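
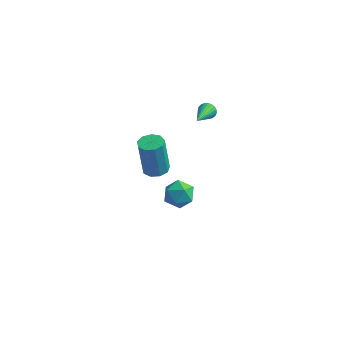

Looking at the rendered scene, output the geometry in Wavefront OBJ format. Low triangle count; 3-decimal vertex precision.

v 2.549 3.725 2.511
v 2.717 3.945 2.975
v 2.631 1.935 3.329
v 2.494 3.946 3.001
v 2.281 3.91 2.942
v 2.113 3.841 2.809
v 2.021 3.753 2.624
v 2.02 3.659 2.42
v 2.111 3.577 2.232
v 2.277 3.521 2.092
v 2.49 3.5 2.024
v 2.713 3.518 2.04
v 2.908 3.571 2.138
v 3.04 3.652 2.301
v 3.088 3.745 2.499
v 3.042 3.834 2.7
v 2.911 3.905 2.868
v 0.77 2.017 -3.704
v 1.495 2.664 -3.88
v 1.845 0.836 -3.62
v 2.57 1.483 -3.796
v 2.08 1.511 -2.939
v 1.416 2.241 -2.99
v 1.924 1.259 -4.51
v 1.26 1.989 -4.561
v 2.209 2.196 -4.378
v 2.305 2.352 -3.407
v 1.035 1.148 -4.093
v 1.131 1.304 -3.122
v 1.788 -1.811 2.307
v 2.509 -1.937 2.417
v 2.193 -1.855 4.583
v 1.472 -1.729 4.473
v 2.423 -1.439 2.386
v 2.107 -1.357 4.551
v 2.04 -1.115 2.318
v 1.724 -1.033 4.483
v 1.539 -1.117 2.245
v 1.223 -1.035 4.41
v 1.154 -1.443 2.201
v 0.839 -1.361 4.367
v 1.066 -1.942 2.207
v 0.751 -1.86 4.373
v 1.316 -2.379 2.26
v 1 -2.297 4.425
v 1.786 -2.55 2.335
v 1.471 -2.469 4.501
v 2.257 -2.376 2.397
v 1.942 -2.294 4.563
f 2 1 4
f 2 4 3
f 4 1 5
f 4 5 3
f 5 1 6
f 5 6 3
f 6 1 7
f 6 7 3
f 7 1 8
f 7 8 3
f 8 1 9
f 8 9 3
f 9 1 10
f 9 10 3
f 10 1 11
f 10 11 3
f 11 1 12
f 11 12 3
f 12 1 13
f 12 13 3
f 13 1 14
f 13 14 3
f 14 1 15
f 14 15 3
f 15 1 16
f 15 16 3
f 16 1 17
f 16 17 3
f 17 1 2
f 17 2 3
f 18 29 23
f 18 23 19
f 18 19 25
f 18 25 28
f 18 28 29
f 19 23 27
f 23 29 22
f 29 28 20
f 28 25 24
f 25 19 26
f 21 27 22
f 21 22 20
f 21 20 24
f 21 24 26
f 21 26 27
f 22 27 23
f 20 22 29
f 24 20 28
f 26 24 25
f 27 26 19
f 31 30 34
f 31 34 32
f 32 34 35
f 32 35 33
f 34 30 36
f 34 36 35
f 35 36 37
f 35 37 33
f 36 30 38
f 36 38 37
f 37 38 39
f 37 39 33
f 38 30 40
f 38 40 39
f 39 40 41
f 39 41 33
f 40 30 42
f 40 42 41
f 41 42 43
f 41 43 33
f 42 30 44
f 42 44 43
f 43 44 45
f 43 45 33
f 44 30 46
f 44 46 45
f 45 46 47
f 45 47 33
f 46 30 48
f 46 48 47
f 47 48 49
f 47 49 33
f 48 30 31
f 48 31 49
f 49 31 32
f 49 32 33



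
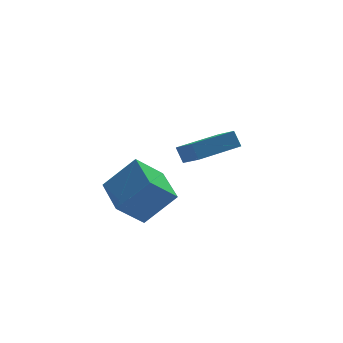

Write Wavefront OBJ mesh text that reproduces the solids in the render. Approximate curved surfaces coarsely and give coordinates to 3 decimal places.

v -0.353 1.365 0.553
v -0.528 1.748 1.257
v -0.623 2.496 -0.131
v -0.797 2.88 0.572
v 1.617 1.94 0.728
v 1.443 2.324 1.431
v 1.348 3.072 0.043
v 1.173 3.455 0.747
v -3.687 -2.24 -0.51
v -4.807 -2.413 0.517
v -3.672 -0.409 -0.186
v -4.792 -0.582 0.841
v -2.468 -2.478 0.779
v -3.588 -2.651 1.806
v -2.453 -0.647 1.103
v -3.573 -0.82 2.13
f 2 4 1
f 5 2 1
f 1 4 3
f 3 5 1
f 2 8 4
f 6 2 5
f 6 8 2
f 4 8 3
f 7 5 3
f 3 8 7
f 7 6 5
f 8 6 7
f 10 12 9
f 13 10 9
f 9 12 11
f 11 13 9
f 10 16 12
f 14 10 13
f 14 16 10
f 12 16 11
f 15 13 11
f 11 16 15
f 15 14 13
f 16 14 15



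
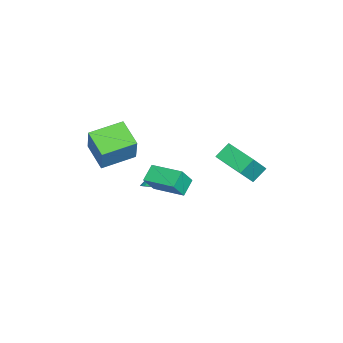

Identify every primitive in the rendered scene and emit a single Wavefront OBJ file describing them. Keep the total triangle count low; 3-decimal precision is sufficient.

v -2.311 1.949 -2.376
v -3.025 2.576 -1.643
v -1.072 3.617 -2.596
v -1.785 4.244 -1.862
v -1.275 1.376 -0.878
v -1.988 2.003 -0.144
v -0.035 3.044 -1.097
v -0.749 3.671 -0.364
v 3.501 -1.163 -0.327
v 2.565 -0.893 0.266
v 4.25 0.693 0.011
v 3.315 0.963 0.604
v 4.085 -1.603 0.796
v 3.15 -1.333 1.389
v 4.835 0.253 1.134
v 3.899 0.523 1.727
v -1.084 -2.22 -4.047
v -0.704 -2.843 -3.744
v -1.876 -2.26 -3.133
v -0.556 -2.61 -3.606
v -0.489 -2.318 -3.536
v -0.513 -2.01 -3.543
v -0.623 -1.735 -3.626
v -0.804 -1.534 -3.774
v -1.027 -1.437 -3.963
v -1.259 -1.459 -4.165
v -1.464 -1.597 -4.349
v -1.611 -1.83 -4.487
v -1.678 -2.123 -4.558
v -1.655 -2.43 -4.551
v -1.544 -2.705 -4.467
v -1.364 -2.907 -4.319
v -1.141 -3.004 -4.13
v -0.909 -2.981 -3.928
v 2.307 -5.154 1.704
v 3.092 -4.885 3.48
v 1.063 -3.489 2.001
v 1.847 -3.22 3.777
v 3.573 -4.08 0.983
v 4.357 -3.811 2.759
v 2.328 -2.415 1.28
v 3.113 -2.146 3.056
f 2 4 1
f 5 2 1
f 1 4 3
f 3 5 1
f 2 8 4
f 6 2 5
f 6 8 2
f 4 8 3
f 7 5 3
f 3 8 7
f 7 6 5
f 8 6 7
f 10 12 9
f 13 10 9
f 9 12 11
f 11 13 9
f 10 16 12
f 14 10 13
f 14 16 10
f 12 16 11
f 15 13 11
f 11 16 15
f 15 14 13
f 16 14 15
f 18 17 20
f 18 20 19
f 20 17 21
f 20 21 19
f 21 17 22
f 21 22 19
f 22 17 23
f 22 23 19
f 23 17 24
f 23 24 19
f 24 17 25
f 24 25 19
f 25 17 26
f 25 26 19
f 26 17 27
f 26 27 19
f 27 17 28
f 27 28 19
f 28 17 29
f 28 29 19
f 29 17 30
f 29 30 19
f 30 17 31
f 30 31 19
f 31 17 32
f 31 32 19
f 32 17 33
f 32 33 19
f 33 17 34
f 33 34 19
f 34 17 18
f 34 18 19
f 36 38 35
f 39 36 35
f 35 38 37
f 37 39 35
f 36 42 38
f 40 36 39
f 40 42 36
f 38 42 37
f 41 39 37
f 37 42 41
f 41 40 39
f 42 40 41



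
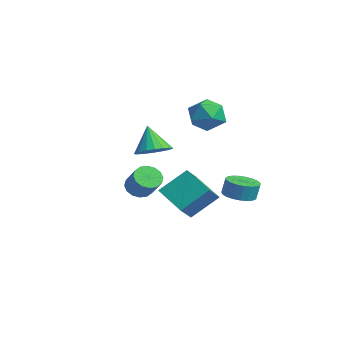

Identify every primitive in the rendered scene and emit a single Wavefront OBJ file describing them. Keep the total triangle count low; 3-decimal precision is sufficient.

v -3.074 0.351 0.376
v -2.266 0.936 0.791
v -3.926 0.389 1.984
v -2.567 1.272 0.624
v -2.967 1.425 0.407
v -3.389 1.366 0.185
v -3.749 1.106 0
v -3.974 0.696 -0.11
v -4.022 0.218 -0.123
v -3.881 -0.234 -0.038
v -3.581 -0.57 0.129
v -3.18 -0.723 0.345
v -2.758 -0.664 0.568
v -2.399 -0.403 0.752
v -2.173 0.006 0.862
v -2.126 0.485 0.876
v 0.364 2.695 4.431
v 0.883 1.856 3.788
v -1.283 2.364 3.532
v -0.764 1.525 2.889
v -0.939 1.36 4.042
v 0.079 1.565 4.598
v -0.479 2.655 2.722
v 0.539 2.86 3.278
v 0.362 1.831 2.732
v 0.078 1.031 3.548
v -0.478 3.189 3.772
v -0.762 2.389 4.588
v -2.176 0.206 -2.224
v -1.885 1.771 -0.885
v -3.026 1.244 -3.252
v -2.735 2.809 -1.913
v -0.445 0.691 -3.167
v -0.154 2.256 -1.828
v -1.295 1.729 -4.195
v -1.004 3.294 -2.856
v 2.681 2.513 -1.219
v 3.53 2.868 -1.354
v 3.607 3.063 -0.356
v 2.759 2.707 -0.221
v 3.304 3.18 -1.398
v 3.382 3.374 -0.399
v 2.971 3.376 -1.41
v 3.049 3.57 -0.412
v 2.588 3.422 -1.389
v 2.665 3.617 -0.391
v 2.221 3.312 -1.339
v 2.298 3.506 -0.341
v 1.933 3.063 -1.268
v 2.011 3.258 -0.27
v 1.775 2.719 -1.189
v 1.852 2.914 -0.191
v 1.773 2.34 -1.115
v 1.851 2.534 -0.117
v 1.929 1.99 -1.059
v 2.007 2.184 -0.061
v 2.215 1.731 -1.03
v 2.292 1.925 -0.032
v 2.581 1.607 -1.035
v 2.658 1.801 -0.037
v 2.964 1.639 -1.071
v 3.042 1.834 -0.073
v 3.299 1.823 -1.133
v 3.377 2.018 -0.135
v 3.527 2.126 -1.21
v 3.605 2.321 -0.211
v 3.608 2.496 -1.288
v 3.686 2.69 -0.29
v 0.741 -2.275 -0.448
v 1.13 -1.712 -0.862
v 2.209 -1.682 0.195
v 1.819 -2.245 0.608
v 0.877 -1.503 -0.609
v 1.955 -1.473 0.448
v 0.587 -1.502 -0.313
v 1.665 -1.472 0.743
v 0.338 -1.707 -0.054
v 1.417 -1.677 1.003
v 0.198 -2.065 0.1
v 1.276 -2.035 1.157
v 0.202 -2.479 0.107
v 1.281 -2.449 1.164
v 0.351 -2.838 -0.035
v 1.43 -2.808 1.022
v 0.605 -3.047 -0.288
v 1.683 -3.017 0.769
v 0.895 -3.048 -0.583
v 1.973 -3.018 0.473
v 1.143 -2.843 -0.843
v 2.222 -2.813 0.214
v 1.284 -2.485 -0.997
v 2.362 -2.455 0.06
v 1.279 -2.071 -1.004
v 2.358 -2.041 0.053
f 2 1 4
f 2 4 3
f 4 1 5
f 4 5 3
f 5 1 6
f 5 6 3
f 6 1 7
f 6 7 3
f 7 1 8
f 7 8 3
f 8 1 9
f 8 9 3
f 9 1 10
f 9 10 3
f 10 1 11
f 10 11 3
f 11 1 12
f 11 12 3
f 12 1 13
f 12 13 3
f 13 1 14
f 13 14 3
f 14 1 15
f 14 15 3
f 15 1 16
f 15 16 3
f 16 1 2
f 16 2 3
f 17 28 22
f 17 22 18
f 17 18 24
f 17 24 27
f 17 27 28
f 18 22 26
f 22 28 21
f 28 27 19
f 27 24 23
f 24 18 25
f 20 26 21
f 20 21 19
f 20 19 23
f 20 23 25
f 20 25 26
f 21 26 22
f 19 21 28
f 23 19 27
f 25 23 24
f 26 25 18
f 30 32 29
f 33 30 29
f 29 32 31
f 31 33 29
f 30 36 32
f 34 30 33
f 34 36 30
f 32 36 31
f 35 33 31
f 31 36 35
f 35 34 33
f 36 34 35
f 38 37 41
f 38 41 39
f 39 41 42
f 39 42 40
f 41 37 43
f 41 43 42
f 42 43 44
f 42 44 40
f 43 37 45
f 43 45 44
f 44 45 46
f 44 46 40
f 45 37 47
f 45 47 46
f 46 47 48
f 46 48 40
f 47 37 49
f 47 49 48
f 48 49 50
f 48 50 40
f 49 37 51
f 49 51 50
f 50 51 52
f 50 52 40
f 51 37 53
f 51 53 52
f 52 53 54
f 52 54 40
f 53 37 55
f 53 55 54
f 54 55 56
f 54 56 40
f 55 37 57
f 55 57 56
f 56 57 58
f 56 58 40
f 57 37 59
f 57 59 58
f 58 59 60
f 58 60 40
f 59 37 61
f 59 61 60
f 60 61 62
f 60 62 40
f 61 37 63
f 61 63 62
f 62 63 64
f 62 64 40
f 63 37 65
f 63 65 64
f 64 65 66
f 64 66 40
f 65 37 67
f 65 67 66
f 66 67 68
f 66 68 40
f 67 37 38
f 67 38 68
f 68 38 39
f 68 39 40
f 70 69 73
f 70 73 71
f 71 73 74
f 71 74 72
f 73 69 75
f 73 75 74
f 74 75 76
f 74 76 72
f 75 69 77
f 75 77 76
f 76 77 78
f 76 78 72
f 77 69 79
f 77 79 78
f 78 79 80
f 78 80 72
f 79 69 81
f 79 81 80
f 80 81 82
f 80 82 72
f 81 69 83
f 81 83 82
f 82 83 84
f 82 84 72
f 83 69 85
f 83 85 84
f 84 85 86
f 84 86 72
f 85 69 87
f 85 87 86
f 86 87 88
f 86 88 72
f 87 69 89
f 87 89 88
f 88 89 90
f 88 90 72
f 89 69 91
f 89 91 90
f 90 91 92
f 90 92 72
f 91 69 93
f 91 93 92
f 92 93 94
f 92 94 72
f 93 69 70
f 93 70 94
f 94 70 71
f 94 71 72



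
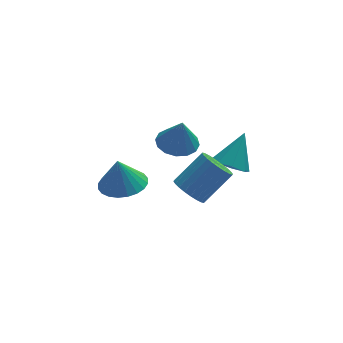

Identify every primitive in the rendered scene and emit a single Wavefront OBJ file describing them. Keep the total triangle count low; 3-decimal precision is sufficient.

v 0.747 1.065 -0.48
v 1.695 1.303 -0.545
v 0.913 0.815 1.04
v 1.457 1.74 -0.447
v 1.028 1.996 -0.359
v 0.524 2.002 -0.302
v 0.079 1.757 -0.294
v -0.186 1.327 -0.335
v -0.202 0.826 -0.416
v 0.037 0.39 -0.513
v 0.466 0.134 -0.602
v 0.97 0.127 -0.658
v 1.414 0.372 -0.667
v 1.68 0.802 -0.625
v 0.737 -1.176 -1.958
v 1.24 -0.889 -2.608
v 2.606 -0.437 -1.351
v 2.103 -0.724 -0.702
v 1.07 -0.606 -2.525
v 2.436 -0.155 -1.269
v 0.85 -0.411 -2.356
v 2.216 0.041 -1.1
v 0.613 -0.331 -2.127
v 1.979 0.12 -0.871
v 0.395 -0.381 -1.872
v 1.761 0.071 -0.615
v 0.228 -0.551 -1.63
v 1.594 -0.099 -0.373
v 0.14 -0.817 -1.438
v 1.506 -0.365 -0.181
v 0.142 -1.137 -1.325
v 1.508 -0.685 -0.069
v 0.234 -1.463 -1.309
v 1.6 -1.011 -0.052
v 0.404 -1.745 -1.391
v 1.77 -1.294 -0.135
v 0.624 -1.941 -1.56
v 1.99 -1.489 -0.304
v 0.861 -2.02 -1.789
v 2.227 -1.569 -0.533
v 1.079 -1.971 -2.045
v 2.445 -1.519 -0.788
v 1.246 -1.801 -2.287
v 2.612 -1.349 -1.03
v 1.334 -1.535 -2.479
v 2.7 -1.083 -1.222
v 1.332 -1.215 -2.591
v 2.698 -0.763 -1.335
v -2.133 -1.125 -0.847
v -1.052 -1.118 -0.704
v -2.327 -1.015 0.627
v -1.133 -0.702 -0.746
v -1.366 -0.351 -0.803
v -1.716 -0.118 -0.867
v -2.13 -0.038 -0.928
v -2.543 -0.124 -0.976
v -2.895 -0.362 -1.004
v -3.13 -0.716 -1.009
v -3.213 -1.133 -0.989
v -3.132 -1.548 -0.947
v -2.899 -1.899 -0.89
v -2.549 -2.132 -0.826
v -2.136 -2.212 -0.766
v -1.722 -2.126 -0.717
v -1.371 -1.888 -0.689
v -1.135 -1.534 -0.684
v 3.172 1.18 -2.72
v 3.66 0.401 -2.575
v 4.048 2 -1.26
v 3.986 0.849 -3.023
v 3.836 1.49 -3.293
v 3.296 1.949 -3.227
v 2.684 1.958 -2.864
v 2.357 1.511 -2.417
v 2.508 0.87 -2.147
v 3.047 0.41 -2.213
f 2 1 4
f 2 4 3
f 4 1 5
f 4 5 3
f 5 1 6
f 5 6 3
f 6 1 7
f 6 7 3
f 7 1 8
f 7 8 3
f 8 1 9
f 8 9 3
f 9 1 10
f 9 10 3
f 10 1 11
f 10 11 3
f 11 1 12
f 11 12 3
f 12 1 13
f 12 13 3
f 13 1 14
f 13 14 3
f 14 1 2
f 14 2 3
f 16 15 19
f 16 19 17
f 17 19 20
f 17 20 18
f 19 15 21
f 19 21 20
f 20 21 22
f 20 22 18
f 21 15 23
f 21 23 22
f 22 23 24
f 22 24 18
f 23 15 25
f 23 25 24
f 24 25 26
f 24 26 18
f 25 15 27
f 25 27 26
f 26 27 28
f 26 28 18
f 27 15 29
f 27 29 28
f 28 29 30
f 28 30 18
f 29 15 31
f 29 31 30
f 30 31 32
f 30 32 18
f 31 15 33
f 31 33 32
f 32 33 34
f 32 34 18
f 33 15 35
f 33 35 34
f 34 35 36
f 34 36 18
f 35 15 37
f 35 37 36
f 36 37 38
f 36 38 18
f 37 15 39
f 37 39 38
f 38 39 40
f 38 40 18
f 39 15 41
f 39 41 40
f 40 41 42
f 40 42 18
f 41 15 43
f 41 43 42
f 42 43 44
f 42 44 18
f 43 15 45
f 43 45 44
f 44 45 46
f 44 46 18
f 45 15 47
f 45 47 46
f 46 47 48
f 46 48 18
f 47 15 16
f 47 16 48
f 48 16 17
f 48 17 18
f 50 49 52
f 50 52 51
f 52 49 53
f 52 53 51
f 53 49 54
f 53 54 51
f 54 49 55
f 54 55 51
f 55 49 56
f 55 56 51
f 56 49 57
f 56 57 51
f 57 49 58
f 57 58 51
f 58 49 59
f 58 59 51
f 59 49 60
f 59 60 51
f 60 49 61
f 60 61 51
f 61 49 62
f 61 62 51
f 62 49 63
f 62 63 51
f 63 49 64
f 63 64 51
f 64 49 65
f 64 65 51
f 65 49 66
f 65 66 51
f 66 49 50
f 66 50 51
f 68 67 70
f 68 70 69
f 70 67 71
f 70 71 69
f 71 67 72
f 71 72 69
f 72 67 73
f 72 73 69
f 73 67 74
f 73 74 69
f 74 67 75
f 74 75 69
f 75 67 76
f 75 76 69
f 76 67 68
f 76 68 69



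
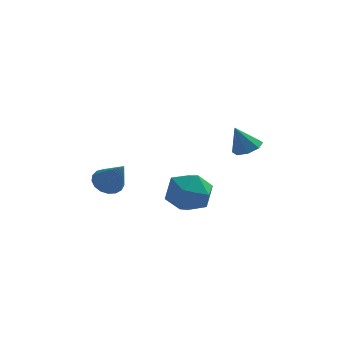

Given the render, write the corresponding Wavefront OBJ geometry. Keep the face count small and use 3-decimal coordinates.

v -0.549 -2.887 -3.347
v 0.555 -2.494 -3.756
v 0.325 -4.506 -2.544
v 1.429 -4.113 -2.953
v 0.85 -3.499 -2.043
v 0.309 -2.498 -2.54
v 0.571 -4.502 -3.76
v 0.03 -3.501 -4.257
v 1.246 -3.492 -4.011
v 1.419 -2.872 -2.951
v -0.539 -4.128 -3.349
v -0.366 -3.508 -2.289
v 2.816 -1.695 -0.928
v 3.388 -2.159 -0.74
v 2.244 -1.885 0.348
v 3.499 -1.603 -0.608
v 3.21 -1.102 -0.663
v 2.69 -0.948 -0.873
v 2.243 -1.231 -1.115
v 2.132 -1.787 -1.247
v 2.422 -2.288 -1.192
v 2.942 -2.442 -0.982
v -3.363 -3.001 -3.002
v -2.663 -2.746 -3.294
v -2.417 -3.919 -1.538
v -2.768 -2.468 -3.052
v -3.01 -2.313 -2.799
v -3.332 -2.315 -2.592
v -3.661 -2.475 -2.48
v -3.922 -2.755 -2.487
v -4.055 -3.091 -2.612
v -4.029 -3.407 -2.827
v -3.85 -3.63 -3.082
v -3.56 -3.709 -3.318
v -3.224 -3.626 -3.483
v -2.92 -3.4 -3.537
v -2.718 -3.082 -3.469
f 1 12 6
f 1 6 2
f 1 2 8
f 1 8 11
f 1 11 12
f 2 6 10
f 6 12 5
f 12 11 3
f 11 8 7
f 8 2 9
f 4 10 5
f 4 5 3
f 4 3 7
f 4 7 9
f 4 9 10
f 5 10 6
f 3 5 12
f 7 3 11
f 9 7 8
f 10 9 2
f 14 13 16
f 14 16 15
f 16 13 17
f 16 17 15
f 17 13 18
f 17 18 15
f 18 13 19
f 18 19 15
f 19 13 20
f 19 20 15
f 20 13 21
f 20 21 15
f 21 13 22
f 21 22 15
f 22 13 14
f 22 14 15
f 24 23 26
f 24 26 25
f 26 23 27
f 26 27 25
f 27 23 28
f 27 28 25
f 28 23 29
f 28 29 25
f 29 23 30
f 29 30 25
f 30 23 31
f 30 31 25
f 31 23 32
f 31 32 25
f 32 23 33
f 32 33 25
f 33 23 34
f 33 34 25
f 34 23 35
f 34 35 25
f 35 23 36
f 35 36 25
f 36 23 37
f 36 37 25
f 37 23 24
f 37 24 25



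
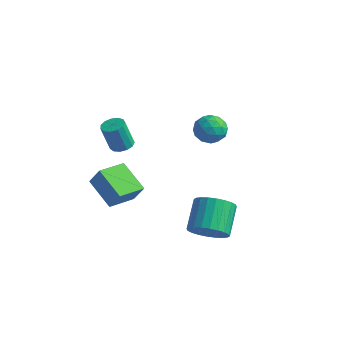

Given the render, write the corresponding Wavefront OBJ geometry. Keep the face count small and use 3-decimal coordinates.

v -3.669 -2.451 -3.595
v -3.002 -2.383 -2.493
v -3.488 -0.804 -3.805
v -2.822 -0.736 -2.702
v -1.978 -2.764 -4.598
v -1.312 -2.696 -3.495
v -1.798 -1.117 -4.807
v -1.131 -1.049 -3.705
v 3.794 -1.796 -4.259
v 4.596 -2.017 -3.555
v 3.929 -0.684 -2.377
v 3.126 -0.464 -3.081
v 4.776 -1.715 -3.795
v 4.109 -0.382 -2.616
v 4.807 -1.426 -4.105
v 4.14 -0.093 -2.927
v 4.683 -1.193 -4.438
v 4.016 0.14 -3.26
v 4.424 -1.052 -4.745
v 3.757 0.281 -3.567
v 4.069 -1.024 -4.977
v 3.402 0.309 -3.799
v 3.672 -1.114 -5.1
v 3.005 0.219 -3.922
v 3.293 -1.308 -5.095
v 2.626 0.025 -3.917
v 2.991 -1.576 -4.963
v 2.324 -0.243 -3.785
v 2.811 -1.878 -4.724
v 2.144 -0.545 -3.545
v 2.78 -2.167 -4.413
v 2.113 -0.834 -3.235
v 2.904 -2.4 -4.08
v 2.237 -1.067 -2.902
v 3.163 -2.541 -3.773
v 2.496 -1.208 -2.595
v 3.518 -2.569 -3.541
v 2.851 -1.236 -2.363
v 3.915 -2.479 -3.418
v 3.248 -1.146 -2.24
v 4.294 -2.285 -3.423
v 3.627 -0.952 -2.245
v -1.344 -2.425 0.274
v -0.987 -2.963 0.197
v -1.24 -3.354 1.77
v -1.596 -2.815 1.846
v -0.755 -2.699 0.3
v -1.008 -3.09 1.873
v -0.71 -2.348 0.395
v -0.962 -2.739 1.967
v -0.866 -2.021 0.451
v -1.118 -2.412 2.023
v -1.173 -1.823 0.451
v -1.426 -2.214 2.023
v -1.535 -1.815 0.394
v -1.788 -2.206 1.967
v -1.836 -2.001 0.3
v -2.089 -2.392 1.872
v -1.981 -2.321 0.197
v -2.233 -2.712 1.77
v -1.923 -2.675 0.118
v -2.176 -3.065 1.691
v -1.682 -2.948 0.089
v -1.934 -3.339 1.662
v -1.333 -3.056 0.119
v -1.585 -3.447 1.691
v 1.476 2.303 0.776
v 1.999 1.569 0.488
v 0.201 1.491 0.532
v 0.724 0.757 0.244
v 0.735 1.017 1.153
v 1.523 1.519 1.304
v 0.677 1.541 -0.284
v 1.465 2.043 -0.133
v 1.505 1.098 -0.168
v 1.541 0.774 0.721
v 0.659 2.286 0.299
v 0.695 1.962 1.188
v 1.849 2.007 0.653
v 0.351 1.053 0.367
v 0.357 1.206 0.901
v 0.665 0.774 0.732
v 1.57 1.978 1.133
v 1.877 1.547 0.964
v 1.134 1.222 1.355
v 0.323 1.513 0.056
v 0.63 1.082 -0.113
v 1.535 2.286 0.288
v 1.843 1.854 0.119
v 1.066 1.838 -0.335
v 1.866 1.299 0.098
v 1.117 0.822 -0.045
v 1.089 1.282 -0.355
v 1.552 1.577 -0.267
v 1.888 1.109 0.621
v 1.138 0.631 0.477
v 1.145 0.784 1.012
v 1.608 1.079 1.101
v 1.597 0.832 0.235
v 1.062 2.429 0.543
v 0.312 1.951 0.399
v 0.592 1.981 -0.081
v 1.055 2.276 0.008
v 1.083 2.238 1.065
v 0.334 1.761 0.922
v 0.648 1.483 1.287
v 1.111 1.778 1.375
v 0.603 2.228 0.785
f 2 4 1
f 5 2 1
f 1 4 3
f 3 5 1
f 2 8 4
f 6 2 5
f 6 8 2
f 4 8 3
f 7 5 3
f 3 8 7
f 7 6 5
f 8 6 7
f 10 9 13
f 10 13 11
f 11 13 14
f 11 14 12
f 13 9 15
f 13 15 14
f 14 15 16
f 14 16 12
f 15 9 17
f 15 17 16
f 16 17 18
f 16 18 12
f 17 9 19
f 17 19 18
f 18 19 20
f 18 20 12
f 19 9 21
f 19 21 20
f 20 21 22
f 20 22 12
f 21 9 23
f 21 23 22
f 22 23 24
f 22 24 12
f 23 9 25
f 23 25 24
f 24 25 26
f 24 26 12
f 25 9 27
f 25 27 26
f 26 27 28
f 26 28 12
f 27 9 29
f 27 29 28
f 28 29 30
f 28 30 12
f 29 9 31
f 29 31 30
f 30 31 32
f 30 32 12
f 31 9 33
f 31 33 32
f 32 33 34
f 32 34 12
f 33 9 35
f 33 35 34
f 34 35 36
f 34 36 12
f 35 9 37
f 35 37 36
f 36 37 38
f 36 38 12
f 37 9 39
f 37 39 38
f 38 39 40
f 38 40 12
f 39 9 41
f 39 41 40
f 40 41 42
f 40 42 12
f 41 9 10
f 41 10 42
f 42 10 11
f 42 11 12
f 44 43 47
f 44 47 45
f 45 47 48
f 45 48 46
f 47 43 49
f 47 49 48
f 48 49 50
f 48 50 46
f 49 43 51
f 49 51 50
f 50 51 52
f 50 52 46
f 51 43 53
f 51 53 52
f 52 53 54
f 52 54 46
f 53 43 55
f 53 55 54
f 54 55 56
f 54 56 46
f 55 43 57
f 55 57 56
f 56 57 58
f 56 58 46
f 57 43 59
f 57 59 58
f 58 59 60
f 58 60 46
f 59 43 61
f 59 61 60
f 60 61 62
f 60 62 46
f 61 43 63
f 61 63 62
f 62 63 64
f 62 64 46
f 63 43 65
f 63 65 64
f 64 65 66
f 64 66 46
f 65 43 44
f 65 44 66
f 66 44 45
f 66 45 46
f 67 104 83
f 104 78 107
f 83 107 72
f 104 107 83
f 67 83 79
f 83 72 84
f 79 84 68
f 83 84 79
f 67 79 88
f 79 68 89
f 88 89 74
f 79 89 88
f 67 88 100
f 88 74 103
f 100 103 77
f 88 103 100
f 67 100 104
f 100 77 108
f 104 108 78
f 100 108 104
f 68 84 95
f 84 72 98
f 95 98 76
f 84 98 95
f 72 107 85
f 107 78 106
f 85 106 71
f 107 106 85
f 78 108 105
f 108 77 101
f 105 101 69
f 108 101 105
f 77 103 102
f 103 74 90
f 102 90 73
f 103 90 102
f 74 89 94
f 89 68 91
f 94 91 75
f 89 91 94
f 70 96 82
f 96 76 97
f 82 97 71
f 96 97 82
f 70 82 80
f 82 71 81
f 80 81 69
f 82 81 80
f 70 80 87
f 80 69 86
f 87 86 73
f 80 86 87
f 70 87 92
f 87 73 93
f 92 93 75
f 87 93 92
f 70 92 96
f 92 75 99
f 96 99 76
f 92 99 96
f 71 97 85
f 97 76 98
f 85 98 72
f 97 98 85
f 69 81 105
f 81 71 106
f 105 106 78
f 81 106 105
f 73 86 102
f 86 69 101
f 102 101 77
f 86 101 102
f 75 93 94
f 93 73 90
f 94 90 74
f 93 90 94
f 76 99 95
f 99 75 91
f 95 91 68
f 99 91 95



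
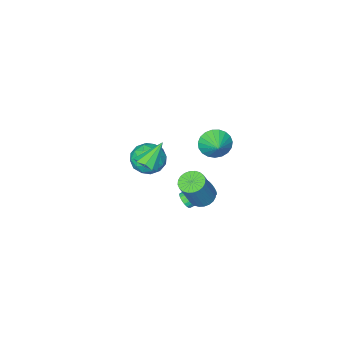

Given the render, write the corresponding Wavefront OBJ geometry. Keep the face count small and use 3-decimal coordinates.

v -0.037 -0.12 -3.892
v 0.313 0.247 -3.707
v -0.933 0.967 -2.782
v -1.283 0.6 -2.968
v 0.226 0.351 -3.905
v -1.019 1.071 -2.98
v 0.087 0.363 -4.101
v -1.158 1.082 -3.176
v -0.077 0.278 -4.255
v -1.322 0.998 -3.33
v -0.233 0.115 -4.338
v -1.478 0.835 -3.413
v -0.35 -0.095 -4.332
v -1.595 0.625 -3.407
v -0.405 -0.31 -4.24
v -1.65 0.41 -3.315
v -0.387 -0.487 -4.078
v -1.633 0.233 -3.153
v -0.301 -0.591 -3.88
v -1.546 0.129 -2.955
v -0.162 -0.602 -3.684
v -1.407 0.117 -2.759
v 0.002 -0.518 -3.53
v -1.243 0.202 -2.605
v 0.158 -0.355 -3.447
v -1.087 0.365 -2.522
v 0.275 -0.145 -3.453
v -0.97 0.575 -2.528
v 0.33 0.07 -3.545
v -0.915 0.79 -2.62
v 2.163 -0.285 -0.462
v 2.775 -0.695 0.274
v 0.845 -1.125 0.166
v 1.457 -1.535 0.902
v 1.229 -0.52 0.92
v 2.044 -0 0.532
v 1.576 -1.82 -0.092
v 2.391 -1.3 -0.48
v 2.412 -1.643 0.502
v 2.198 -0.84 1.128
v 1.422 -0.98 -0.688
v 1.208 -0.177 -0.062
v 2.585 -0.416 -0.149
v 1.035 -1.404 0.589
v 0.902 -0.807 0.6
v 1.261 -1.048 1.032
v 2.155 -0.008 0.003
v 2.514 -0.249 0.435
v 1.606 -0.146 0.815
v 1.106 -1.571 0.005
v 1.465 -1.812 0.437
v 2.359 -0.772 -0.592
v 2.718 -1.013 -0.16
v 2.014 -1.674 -0.375
v 2.731 -1.214 0.418
v 1.957 -1.708 0.787
v 2.027 -1.876 0.202
v 2.505 -1.571 -0.026
v 2.605 -0.742 0.786
v 1.831 -1.236 1.155
v 1.697 -0.639 1.165
v 2.175 -0.334 0.937
v 2.392 -1.3 0.92
v 1.789 -0.584 -0.715
v 1.015 -1.078 -0.346
v 1.445 -1.486 -0.497
v 1.923 -1.181 -0.725
v 1.663 -0.112 -0.347
v 0.889 -0.606 0.022
v 1.115 -0.249 0.466
v 1.593 0.056 0.238
v 1.228 -0.52 -0.48
v 4.339 2.125 3.242
v 4.714 1.615 3.585
v 3.261 2.135 4.438
v 4.871 2.061 3.723
v 4.78 2.537 3.636
v 4.482 2.82 3.365
v 4.117 2.778 3.037
v 3.857 2.431 2.804
v 3.822 1.94 2.777
v 4.029 1.536 2.967
v 4.382 1.408 3.287
v -1.954 0.084 0.081
v -1.19 -0.088 -0.439
v -1.406 1.016 0.579
v -1.393 0.154 -0.669
v -1.692 0.385 -0.77
v -2.037 0.563 -0.724
v -2.367 0.659 -0.538
v -2.626 0.655 -0.246
v -2.769 0.553 0.104
v -2.771 0.369 0.449
v -2.632 0.137 0.731
v -2.376 -0.105 0.9
v -2.047 -0.314 0.928
v -1.701 -0.454 0.809
v -1.4 -0.501 0.565
v -1.194 -0.447 0.237
v -1.12 -0.301 -0.118
v 0.304 1.735 -1.934
v 0.964 1.853 -2.27
v 1.876 2.064 -0.401
v 1.216 1.945 -0.066
v 0.86 2.126 -2.25
v 1.772 2.337 -0.381
v 0.672 2.339 -2.182
v 1.584 2.55 -0.313
v 0.427 2.461 -2.076
v 1.339 2.671 -0.208
v 0.164 2.471 -1.949
v 1.076 2.682 -0.08
v -0.078 2.37 -1.819
v 0.834 2.581 0.049
v -0.262 2.172 -1.707
v 0.65 2.382 0.161
v -0.36 1.907 -1.63
v 0.553 2.118 0.239
v -0.356 1.616 -1.599
v 0.556 1.827 0.27
v -0.252 1.343 -1.619
v 0.66 1.554 0.25
v -0.064 1.13 -1.687
v 0.848 1.341 0.182
v 0.181 1.009 -1.792
v 1.093 1.219 0.076
v 0.444 0.998 -1.92
v 1.356 1.209 -0.051
v 0.686 1.099 -2.049
v 1.598 1.31 -0.181
v 0.87 1.298 -2.161
v 1.782 1.508 -0.293
v 0.967 1.562 -2.239
v 1.88 1.773 -0.37
f 2 1 5
f 2 5 3
f 3 5 6
f 3 6 4
f 5 1 7
f 5 7 6
f 6 7 8
f 6 8 4
f 7 1 9
f 7 9 8
f 8 9 10
f 8 10 4
f 9 1 11
f 9 11 10
f 10 11 12
f 10 12 4
f 11 1 13
f 11 13 12
f 12 13 14
f 12 14 4
f 13 1 15
f 13 15 14
f 14 15 16
f 14 16 4
f 15 1 17
f 15 17 16
f 16 17 18
f 16 18 4
f 17 1 19
f 17 19 18
f 18 19 20
f 18 20 4
f 19 1 21
f 19 21 20
f 20 21 22
f 20 22 4
f 21 1 23
f 21 23 22
f 22 23 24
f 22 24 4
f 23 1 25
f 23 25 24
f 24 25 26
f 24 26 4
f 25 1 27
f 25 27 26
f 26 27 28
f 26 28 4
f 27 1 29
f 27 29 28
f 28 29 30
f 28 30 4
f 29 1 2
f 29 2 30
f 30 2 3
f 30 3 4
f 31 68 47
f 68 42 71
f 47 71 36
f 68 71 47
f 31 47 43
f 47 36 48
f 43 48 32
f 47 48 43
f 31 43 52
f 43 32 53
f 52 53 38
f 43 53 52
f 31 52 64
f 52 38 67
f 64 67 41
f 52 67 64
f 31 64 68
f 64 41 72
f 68 72 42
f 64 72 68
f 32 48 59
f 48 36 62
f 59 62 40
f 48 62 59
f 36 71 49
f 71 42 70
f 49 70 35
f 71 70 49
f 42 72 69
f 72 41 65
f 69 65 33
f 72 65 69
f 41 67 66
f 67 38 54
f 66 54 37
f 67 54 66
f 38 53 58
f 53 32 55
f 58 55 39
f 53 55 58
f 34 60 46
f 60 40 61
f 46 61 35
f 60 61 46
f 34 46 44
f 46 35 45
f 44 45 33
f 46 45 44
f 34 44 51
f 44 33 50
f 51 50 37
f 44 50 51
f 34 51 56
f 51 37 57
f 56 57 39
f 51 57 56
f 34 56 60
f 56 39 63
f 60 63 40
f 56 63 60
f 35 61 49
f 61 40 62
f 49 62 36
f 61 62 49
f 33 45 69
f 45 35 70
f 69 70 42
f 45 70 69
f 37 50 66
f 50 33 65
f 66 65 41
f 50 65 66
f 39 57 58
f 57 37 54
f 58 54 38
f 57 54 58
f 40 63 59
f 63 39 55
f 59 55 32
f 63 55 59
f 74 73 76
f 74 76 75
f 76 73 77
f 76 77 75
f 77 73 78
f 77 78 75
f 78 73 79
f 78 79 75
f 79 73 80
f 79 80 75
f 80 73 81
f 80 81 75
f 81 73 82
f 81 82 75
f 82 73 83
f 82 83 75
f 83 73 74
f 83 74 75
f 85 84 87
f 85 87 86
f 87 84 88
f 87 88 86
f 88 84 89
f 88 89 86
f 89 84 90
f 89 90 86
f 90 84 91
f 90 91 86
f 91 84 92
f 91 92 86
f 92 84 93
f 92 93 86
f 93 84 94
f 93 94 86
f 94 84 95
f 94 95 86
f 95 84 96
f 95 96 86
f 96 84 97
f 96 97 86
f 97 84 98
f 97 98 86
f 98 84 99
f 98 99 86
f 99 84 100
f 99 100 86
f 100 84 85
f 100 85 86
f 102 101 105
f 102 105 103
f 103 105 106
f 103 106 104
f 105 101 107
f 105 107 106
f 106 107 108
f 106 108 104
f 107 101 109
f 107 109 108
f 108 109 110
f 108 110 104
f 109 101 111
f 109 111 110
f 110 111 112
f 110 112 104
f 111 101 113
f 111 113 112
f 112 113 114
f 112 114 104
f 113 101 115
f 113 115 114
f 114 115 116
f 114 116 104
f 115 101 117
f 115 117 116
f 116 117 118
f 116 118 104
f 117 101 119
f 117 119 118
f 118 119 120
f 118 120 104
f 119 101 121
f 119 121 120
f 120 121 122
f 120 122 104
f 121 101 123
f 121 123 122
f 122 123 124
f 122 124 104
f 123 101 125
f 123 125 124
f 124 125 126
f 124 126 104
f 125 101 127
f 125 127 126
f 126 127 128
f 126 128 104
f 127 101 129
f 127 129 128
f 128 129 130
f 128 130 104
f 129 101 131
f 129 131 130
f 130 131 132
f 130 132 104
f 131 101 133
f 131 133 132
f 132 133 134
f 132 134 104
f 133 101 102
f 133 102 134
f 134 102 103
f 134 103 104



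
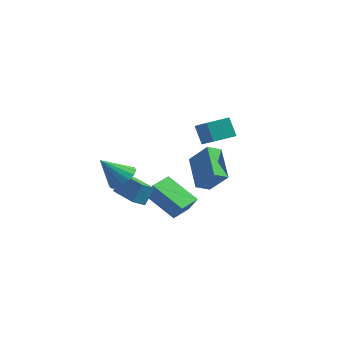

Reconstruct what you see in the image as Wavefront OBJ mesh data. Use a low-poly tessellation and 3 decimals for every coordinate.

v 2.064 1.004 3.209
v 3.276 -0.136 4.301
v 2.838 1.94 3.327
v 4.05 0.8 4.419
v 2.63 0.66 2.221
v 3.842 -0.48 3.313
v 3.404 1.596 2.339
v 4.616 0.456 3.431
v 0.792 1.175 -4.057
v -1.046 1.443 -2.974
v 0.994 2.54 -4.05
v -0.844 2.808 -2.968
v 1.324 1.092 -3.132
v -0.514 1.36 -2.05
v 1.526 2.457 -3.126
v -0.312 2.725 -2.043
v -0.63 -1.633 0.112
v 0.025 -2.148 0.396
v -1.61 -2.167 1.408
v 0.09 -1.783 0.595
v -0.01 -1.383 0.684
v -0.252 -1.041 0.642
v -0.58 -0.835 0.479
v -0.92 -0.811 0.231
v -1.194 -0.976 -0.043
v -1.338 -1.291 -0.283
v -1.32 -1.685 -0.431
v -1.144 -2.067 -0.455
v -0.85 -2.349 -0.349
v -0.506 -2.468 -0.138
v -0.19 -2.395 0.131
v -2.234 0.231 -2.317
v -1.998 0.837 -1.321
v -1.827 0.782 -2.749
v -1.591 1.388 -1.752
v -0.509 -0.848 -2.068
v -0.273 -0.242 -1.071
v -0.102 -0.297 -2.499
v 0.134 0.309 -1.503
v 2.864 1.635 -0.471
v 1.757 3.088 0.543
v 1.794 1.678 -1.701
v 0.687 3.132 -0.686
v 3.353 2.288 -0.874
v 2.246 3.742 0.141
v 2.283 2.332 -2.103
v 1.176 3.785 -1.089
f 2 4 1
f 5 2 1
f 1 4 3
f 3 5 1
f 2 8 4
f 6 2 5
f 6 8 2
f 4 8 3
f 7 5 3
f 3 8 7
f 7 6 5
f 8 6 7
f 10 12 9
f 13 10 9
f 9 12 11
f 11 13 9
f 10 16 12
f 14 10 13
f 14 16 10
f 12 16 11
f 15 13 11
f 11 16 15
f 15 14 13
f 16 14 15
f 18 17 20
f 18 20 19
f 20 17 21
f 20 21 19
f 21 17 22
f 21 22 19
f 22 17 23
f 22 23 19
f 23 17 24
f 23 24 19
f 24 17 25
f 24 25 19
f 25 17 26
f 25 26 19
f 26 17 27
f 26 27 19
f 27 17 28
f 27 28 19
f 28 17 29
f 28 29 19
f 29 17 30
f 29 30 19
f 30 17 31
f 30 31 19
f 31 17 18
f 31 18 19
f 33 35 32
f 36 33 32
f 32 35 34
f 34 36 32
f 33 39 35
f 37 33 36
f 37 39 33
f 35 39 34
f 38 36 34
f 34 39 38
f 38 37 36
f 39 37 38
f 41 43 40
f 44 41 40
f 40 43 42
f 42 44 40
f 41 47 43
f 45 41 44
f 45 47 41
f 43 47 42
f 46 44 42
f 42 47 46
f 46 45 44
f 47 45 46



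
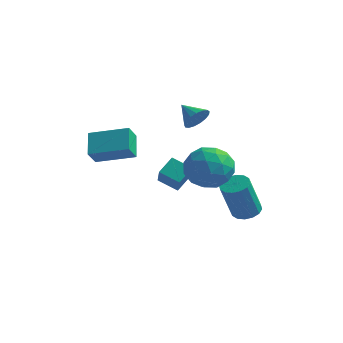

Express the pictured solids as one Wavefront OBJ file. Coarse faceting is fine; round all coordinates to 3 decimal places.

v -1.31 -0.561 -2.094
v -1.053 0.292 -1.52
v -1.774 0.293 -3.156
v -1.517 1.146 -2.583
v -0.303 -0.566 -2.537
v -0.046 0.287 -1.964
v -0.767 0.288 -3.6
v -0.51 1.141 -3.026
v 0.958 -1.83 -0.203
v 2.015 -1.363 -0.52
v 1.825 -3.517 0.2
v 2.882 -3.05 -0.117
v 2.333 -2.669 0.878
v 1.797 -1.626 0.629
v 2.043 -3.254 -0.949
v 1.507 -2.211 -1.198
v 2.686 -2.243 -0.981
v 2.865 -1.881 0.148
v 0.975 -2.999 -0.468
v 1.154 -2.637 0.661
v 1.411 -1.448 -0.397
v 2.429 -3.432 0.077
v 2.107 -3.208 0.662
v 2.728 -2.933 0.475
v 1.282 -1.603 0.279
v 1.904 -1.328 0.092
v 2.09 -2.096 0.914
v 1.936 -3.552 -0.412
v 2.558 -3.277 -0.599
v 1.112 -1.947 -0.795
v 1.733 -1.672 -0.982
v 1.75 -2.784 -1.234
v 2.426 -1.691 -0.854
v 2.935 -2.683 -0.618
v 2.442 -2.802 -1.106
v 2.127 -2.189 -1.253
v 2.532 -1.478 -0.191
v 3.041 -2.47 0.046
v 2.718 -2.246 0.631
v 2.403 -1.633 0.484
v 2.926 -1.996 -0.462
v 0.799 -2.41 -0.366
v 1.308 -3.402 -0.129
v 1.437 -3.247 -0.804
v 1.122 -2.634 -0.951
v 0.905 -2.197 0.298
v 1.414 -3.189 0.534
v 1.713 -2.691 0.933
v 1.398 -2.078 0.786
v 0.914 -2.884 0.142
v 0.672 -0.88 1.853
v 1.063 -0.405 2.186
v -0.252 -0.48 2.367
v 0.973 -0.25 1.904
v 0.813 -0.239 1.609
v 0.621 -0.375 1.37
v 0.441 -0.626 1.242
v 0.313 -0.936 1.254
v 0.268 -1.233 1.403
v 0.315 -1.449 1.654
v 0.444 -1.534 1.952
v 0.625 -1.47 2.226
v 0.816 -1.27 2.415
v 0.975 -0.981 2.475
v 1.064 -0.669 2.393
v -2.992 -3.55 -0.346
v -3.039 -4.183 0.427
v -3.443 -2.585 0.417
v -3.491 -3.218 1.19
v -1.229 -3.102 0.13
v -1.277 -3.735 0.903
v -1.681 -2.137 0.893
v -1.728 -2.77 1.666
v 2.231 1.262 -4.718
v 2.927 1.049 -4.669
v 2.586 0.385 -2.674
v 1.889 0.598 -2.722
v 2.926 1.407 -4.55
v 2.585 0.744 -2.555
v 2.739 1.727 -4.476
v 2.398 1.063 -2.481
v 2.415 1.922 -4.466
v 2.074 1.258 -2.471
v 2.042 1.94 -4.524
v 1.701 1.276 -2.529
v 1.72 1.776 -4.634
v 1.379 1.113 -2.639
v 1.534 1.475 -4.766
v 1.193 0.811 -2.771
v 1.535 1.116 -4.885
v 1.194 0.453 -2.89
v 1.722 0.797 -4.959
v 1.381 0.133 -2.964
v 2.046 0.602 -4.969
v 1.705 -0.062 -2.974
v 2.419 0.584 -4.911
v 2.078 -0.08 -2.916
v 2.741 0.747 -4.801
v 2.4 0.084 -2.806
f 2 4 1
f 5 2 1
f 1 4 3
f 3 5 1
f 2 8 4
f 6 2 5
f 6 8 2
f 4 8 3
f 7 5 3
f 3 8 7
f 7 6 5
f 8 6 7
f 9 46 25
f 46 20 49
f 25 49 14
f 46 49 25
f 9 25 21
f 25 14 26
f 21 26 10
f 25 26 21
f 9 21 30
f 21 10 31
f 30 31 16
f 21 31 30
f 9 30 42
f 30 16 45
f 42 45 19
f 30 45 42
f 9 42 46
f 42 19 50
f 46 50 20
f 42 50 46
f 10 26 37
f 26 14 40
f 37 40 18
f 26 40 37
f 14 49 27
f 49 20 48
f 27 48 13
f 49 48 27
f 20 50 47
f 50 19 43
f 47 43 11
f 50 43 47
f 19 45 44
f 45 16 32
f 44 32 15
f 45 32 44
f 16 31 36
f 31 10 33
f 36 33 17
f 31 33 36
f 12 38 24
f 38 18 39
f 24 39 13
f 38 39 24
f 12 24 22
f 24 13 23
f 22 23 11
f 24 23 22
f 12 22 29
f 22 11 28
f 29 28 15
f 22 28 29
f 12 29 34
f 29 15 35
f 34 35 17
f 29 35 34
f 12 34 38
f 34 17 41
f 38 41 18
f 34 41 38
f 13 39 27
f 39 18 40
f 27 40 14
f 39 40 27
f 11 23 47
f 23 13 48
f 47 48 20
f 23 48 47
f 15 28 44
f 28 11 43
f 44 43 19
f 28 43 44
f 17 35 36
f 35 15 32
f 36 32 16
f 35 32 36
f 18 41 37
f 41 17 33
f 37 33 10
f 41 33 37
f 52 51 54
f 52 54 53
f 54 51 55
f 54 55 53
f 55 51 56
f 55 56 53
f 56 51 57
f 56 57 53
f 57 51 58
f 57 58 53
f 58 51 59
f 58 59 53
f 59 51 60
f 59 60 53
f 60 51 61
f 60 61 53
f 61 51 62
f 61 62 53
f 62 51 63
f 62 63 53
f 63 51 64
f 63 64 53
f 64 51 65
f 64 65 53
f 65 51 52
f 65 52 53
f 67 69 66
f 70 67 66
f 66 69 68
f 68 70 66
f 67 73 69
f 71 67 70
f 71 73 67
f 69 73 68
f 72 70 68
f 68 73 72
f 72 71 70
f 73 71 72
f 75 74 78
f 75 78 76
f 76 78 79
f 76 79 77
f 78 74 80
f 78 80 79
f 79 80 81
f 79 81 77
f 80 74 82
f 80 82 81
f 81 82 83
f 81 83 77
f 82 74 84
f 82 84 83
f 83 84 85
f 83 85 77
f 84 74 86
f 84 86 85
f 85 86 87
f 85 87 77
f 86 74 88
f 86 88 87
f 87 88 89
f 87 89 77
f 88 74 90
f 88 90 89
f 89 90 91
f 89 91 77
f 90 74 92
f 90 92 91
f 91 92 93
f 91 93 77
f 92 74 94
f 92 94 93
f 93 94 95
f 93 95 77
f 94 74 96
f 94 96 95
f 95 96 97
f 95 97 77
f 96 74 98
f 96 98 97
f 97 98 99
f 97 99 77
f 98 74 75
f 98 75 99
f 99 75 76
f 99 76 77



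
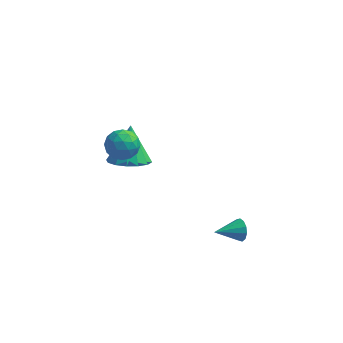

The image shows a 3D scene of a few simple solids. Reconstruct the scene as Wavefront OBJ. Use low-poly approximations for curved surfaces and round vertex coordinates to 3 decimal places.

v -3.218 1.139 -4.065
v -2.607 0.422 -3.579
v -3.362 2.161 -2.375
v -2.257 0.797 -3.776
v -2.165 1.263 -4.05
v -2.355 1.696 -4.328
v -2.776 1.98 -4.536
v -3.316 2.039 -4.617
v -3.829 1.856 -4.551
v -4.178 1.482 -4.354
v -4.27 1.015 -4.08
v -4.08 0.582 -3.802
v -3.659 0.298 -3.594
v -3.12 0.24 -3.513
v -3.27 -1.665 -0.092
v -2.464 -1.474 -0.143
v -3.036 -2.346 1.043
v -2.23 -2.155 0.992
v -2.787 -1.562 1.158
v -2.932 -1.141 0.457
v -2.568 -2.679 0.443
v -2.713 -2.258 -0.258
v -2.03 -2.1 0.187
v -2.165 -1.41 0.63
v -3.335 -2.41 0.27
v -3.47 -1.72 0.713
v -2.888 -1.509 -0.217
v -2.612 -2.311 1.117
v -2.94 -1.962 1.215
v -2.466 -1.85 1.185
v -3.163 -1.314 0.136
v -2.689 -1.202 0.106
v -2.879 -1.254 0.871
v -2.811 -2.618 0.794
v -2.337 -2.506 0.764
v -3.034 -1.97 -0.285
v -2.56 -1.858 -0.315
v -2.621 -2.566 0.029
v -2.158 -1.765 -0.053
v -2.021 -2.166 0.614
v -2.22 -2.474 0.291
v -2.305 -2.226 -0.121
v -2.238 -1.36 0.207
v -2.1 -1.76 0.874
v -2.428 -1.412 0.972
v -2.513 -1.164 0.56
v -1.983 -1.728 0.401
v -3.4 -2.06 0.026
v -3.262 -2.46 0.693
v -2.987 -2.656 0.34
v -3.072 -2.408 -0.072
v -3.479 -1.654 0.286
v -3.342 -2.055 0.953
v -3.195 -1.594 1.021
v -3.28 -1.346 0.609
v -3.517 -2.092 0.499
v 2.798 -3.426 -3.033
v 3.077 -3.581 -2.549
v 1.782 -4.114 -2.667
v 2.916 -3.305 -2.478
v 2.717 -3.068 -2.584
v 2.544 -2.945 -2.832
v 2.451 -2.974 -3.144
v 2.468 -3.147 -3.42
v 2.59 -3.408 -3.574
v 2.778 -3.675 -3.557
v 2.971 -3.863 -3.372
v 3.11 -3.912 -3.081
v 3.15 -3.807 -2.774
f 2 1 4
f 2 4 3
f 4 1 5
f 4 5 3
f 5 1 6
f 5 6 3
f 6 1 7
f 6 7 3
f 7 1 8
f 7 8 3
f 8 1 9
f 8 9 3
f 9 1 10
f 9 10 3
f 10 1 11
f 10 11 3
f 11 1 12
f 11 12 3
f 12 1 13
f 12 13 3
f 13 1 14
f 13 14 3
f 14 1 2
f 14 2 3
f 15 52 31
f 52 26 55
f 31 55 20
f 52 55 31
f 15 31 27
f 31 20 32
f 27 32 16
f 31 32 27
f 15 27 36
f 27 16 37
f 36 37 22
f 27 37 36
f 15 36 48
f 36 22 51
f 48 51 25
f 36 51 48
f 15 48 52
f 48 25 56
f 52 56 26
f 48 56 52
f 16 32 43
f 32 20 46
f 43 46 24
f 32 46 43
f 20 55 33
f 55 26 54
f 33 54 19
f 55 54 33
f 26 56 53
f 56 25 49
f 53 49 17
f 56 49 53
f 25 51 50
f 51 22 38
f 50 38 21
f 51 38 50
f 22 37 42
f 37 16 39
f 42 39 23
f 37 39 42
f 18 44 30
f 44 24 45
f 30 45 19
f 44 45 30
f 18 30 28
f 30 19 29
f 28 29 17
f 30 29 28
f 18 28 35
f 28 17 34
f 35 34 21
f 28 34 35
f 18 35 40
f 35 21 41
f 40 41 23
f 35 41 40
f 18 40 44
f 40 23 47
f 44 47 24
f 40 47 44
f 19 45 33
f 45 24 46
f 33 46 20
f 45 46 33
f 17 29 53
f 29 19 54
f 53 54 26
f 29 54 53
f 21 34 50
f 34 17 49
f 50 49 25
f 34 49 50
f 23 41 42
f 41 21 38
f 42 38 22
f 41 38 42
f 24 47 43
f 47 23 39
f 43 39 16
f 47 39 43
f 58 57 60
f 58 60 59
f 60 57 61
f 60 61 59
f 61 57 62
f 61 62 59
f 62 57 63
f 62 63 59
f 63 57 64
f 63 64 59
f 64 57 65
f 64 65 59
f 65 57 66
f 65 66 59
f 66 57 67
f 66 67 59
f 67 57 68
f 67 68 59
f 68 57 69
f 68 69 59
f 69 57 58
f 69 58 59



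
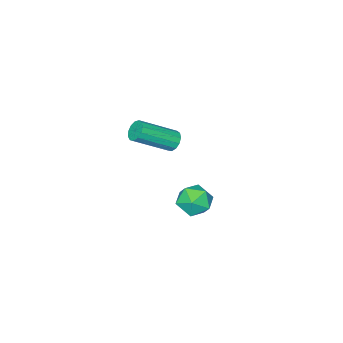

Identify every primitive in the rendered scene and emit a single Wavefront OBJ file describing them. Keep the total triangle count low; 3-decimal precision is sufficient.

v 0.453 3.248 0.233
v 1.099 2.77 -0.181
v -0.139 2.01 0.741
v 0.507 1.532 0.327
v 0.715 2.053 1.036
v 1.081 2.818 0.722
v -0.121 1.962 -0.162
v 0.245 2.727 -0.476
v 0.744 1.975 -0.425
v 1.261 2.031 0.315
v -0.301 2.749 0.245
v 0.216 2.805 0.985
v -3.411 -2.786 -0.946
v -3.062 -2.782 -1.421
v -1.48 -3.649 -0.27
v -1.829 -3.654 0.206
v -3.014 -2.491 -1.268
v -1.433 -3.358 -0.116
v -3.093 -2.294 -1.012
v -1.511 -3.161 0.14
v -3.272 -2.253 -0.735
v -1.69 -3.121 0.417
v -3.495 -2.382 -0.525
v -1.914 -3.249 0.627
v -3.692 -2.639 -0.448
v -2.11 -3.506 0.703
v -3.799 -2.942 -0.53
v -2.218 -3.81 0.621
v -3.783 -3.197 -0.744
v -2.202 -4.064 0.408
v -3.649 -3.321 -1.021
v -2.067 -4.188 0.13
v -3.439 -3.275 -1.275
v -1.858 -4.143 -0.124
v -3.22 -3.074 -1.424
v -1.639 -3.942 -0.273
f 1 12 6
f 1 6 2
f 1 2 8
f 1 8 11
f 1 11 12
f 2 6 10
f 6 12 5
f 12 11 3
f 11 8 7
f 8 2 9
f 4 10 5
f 4 5 3
f 4 3 7
f 4 7 9
f 4 9 10
f 5 10 6
f 3 5 12
f 7 3 11
f 9 7 8
f 10 9 2
f 14 13 17
f 14 17 15
f 15 17 18
f 15 18 16
f 17 13 19
f 17 19 18
f 18 19 20
f 18 20 16
f 19 13 21
f 19 21 20
f 20 21 22
f 20 22 16
f 21 13 23
f 21 23 22
f 22 23 24
f 22 24 16
f 23 13 25
f 23 25 24
f 24 25 26
f 24 26 16
f 25 13 27
f 25 27 26
f 26 27 28
f 26 28 16
f 27 13 29
f 27 29 28
f 28 29 30
f 28 30 16
f 29 13 31
f 29 31 30
f 30 31 32
f 30 32 16
f 31 13 33
f 31 33 32
f 32 33 34
f 32 34 16
f 33 13 35
f 33 35 34
f 34 35 36
f 34 36 16
f 35 13 14
f 35 14 36
f 36 14 15
f 36 15 16



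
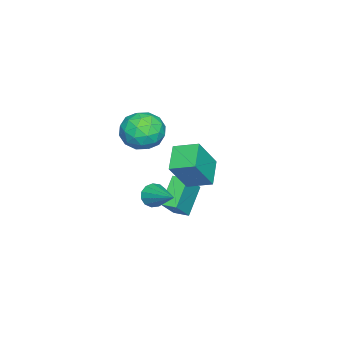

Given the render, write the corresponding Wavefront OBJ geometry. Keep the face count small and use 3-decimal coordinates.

v -4.441 -0.771 -3.365
v -3.196 -0.968 -2.025
v -4.354 0.114 -3.316
v -3.109 -0.083 -1.976
v -3.011 -0.837 -4.704
v -1.766 -1.034 -3.364
v -2.924 0.048 -4.655
v -1.679 -0.149 -3.315
v -1.44 -1.273 -2.534
v -1.007 -1.233 -3.157
v -0.28 0.293 -1.626
v -1.33 -0.959 -3.217
v -1.688 -0.784 -3.06
v -1.968 -0.765 -2.736
v -2.08 -0.907 -2.348
v -1.989 -1.165 -2.019
v -1.723 -1.458 -1.853
v -1.368 -1.692 -1.904
v -1.036 -1.793 -2.154
v -0.832 -1.729 -2.525
v -0.821 -1.52 -2.899
v -2.028 0.483 -0.133
v -0.909 -0.021 1.681
v -2.128 1.83 0.303
v -1.009 1.327 2.117
v -0.631 0.833 -0.897
v 0.488 0.33 0.917
v -0.731 2.181 -0.461
v 0.388 1.677 1.353
v -0.017 -0.94 1.793
v 0.536 -1.472 2.781
v -1.816 -1.608 2.439
v -1.263 -2.14 3.427
v -1.322 -0.894 3.34
v -0.21 -0.481 2.941
v -1.07 -2.599 2.279
v 0.042 -2.186 1.88
v -0.115 -2.498 3.081
v -0.271 -1.444 3.737
v -1.009 -1.636 1.483
v -1.165 -0.582 2.139
v 0.417 -1.147 2.23
v -1.697 -1.933 2.99
v -1.732 -1.2 2.939
v -1.407 -1.513 3.52
v -0.021 -0.564 2.324
v 0.304 -0.878 2.905
v -0.788 -0.537 3.234
v -1.584 -2.202 2.315
v -1.259 -2.516 2.896
v 0.127 -1.567 1.7
v 0.452 -1.88 2.281
v -0.492 -2.543 1.986
v 0.36 -2.064 2.987
v -0.697 -2.456 3.367
v -0.584 -2.726 2.692
v 0.07 -2.483 2.458
v 0.268 -1.444 3.373
v -0.789 -1.837 3.753
v -0.824 -1.104 3.702
v -0.17 -0.861 3.467
v -0.114 -2.047 3.55
v -0.491 -1.243 1.467
v -1.548 -1.636 1.847
v -1.11 -2.219 1.753
v -0.456 -1.976 1.518
v -0.583 -0.624 1.853
v -1.64 -1.016 2.233
v -1.35 -0.597 2.762
v -0.696 -0.354 2.528
v -1.166 -1.033 1.67
f 2 4 1
f 5 2 1
f 1 4 3
f 3 5 1
f 2 8 4
f 6 2 5
f 6 8 2
f 4 8 3
f 7 5 3
f 3 8 7
f 7 6 5
f 8 6 7
f 10 9 12
f 10 12 11
f 12 9 13
f 12 13 11
f 13 9 14
f 13 14 11
f 14 9 15
f 14 15 11
f 15 9 16
f 15 16 11
f 16 9 17
f 16 17 11
f 17 9 18
f 17 18 11
f 18 9 19
f 18 19 11
f 19 9 20
f 19 20 11
f 20 9 21
f 20 21 11
f 21 9 10
f 21 10 11
f 23 25 22
f 26 23 22
f 22 25 24
f 24 26 22
f 23 29 25
f 27 23 26
f 27 29 23
f 25 29 24
f 28 26 24
f 24 29 28
f 28 27 26
f 29 27 28
f 30 67 46
f 67 41 70
f 46 70 35
f 67 70 46
f 30 46 42
f 46 35 47
f 42 47 31
f 46 47 42
f 30 42 51
f 42 31 52
f 51 52 37
f 42 52 51
f 30 51 63
f 51 37 66
f 63 66 40
f 51 66 63
f 30 63 67
f 63 40 71
f 67 71 41
f 63 71 67
f 31 47 58
f 47 35 61
f 58 61 39
f 47 61 58
f 35 70 48
f 70 41 69
f 48 69 34
f 70 69 48
f 41 71 68
f 71 40 64
f 68 64 32
f 71 64 68
f 40 66 65
f 66 37 53
f 65 53 36
f 66 53 65
f 37 52 57
f 52 31 54
f 57 54 38
f 52 54 57
f 33 59 45
f 59 39 60
f 45 60 34
f 59 60 45
f 33 45 43
f 45 34 44
f 43 44 32
f 45 44 43
f 33 43 50
f 43 32 49
f 50 49 36
f 43 49 50
f 33 50 55
f 50 36 56
f 55 56 38
f 50 56 55
f 33 55 59
f 55 38 62
f 59 62 39
f 55 62 59
f 34 60 48
f 60 39 61
f 48 61 35
f 60 61 48
f 32 44 68
f 44 34 69
f 68 69 41
f 44 69 68
f 36 49 65
f 49 32 64
f 65 64 40
f 49 64 65
f 38 56 57
f 56 36 53
f 57 53 37
f 56 53 57
f 39 62 58
f 62 38 54
f 58 54 31
f 62 54 58



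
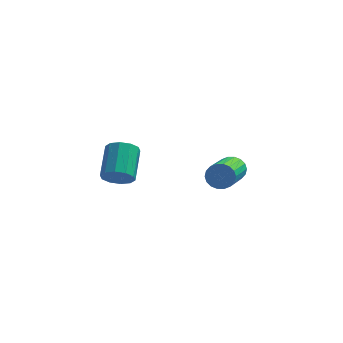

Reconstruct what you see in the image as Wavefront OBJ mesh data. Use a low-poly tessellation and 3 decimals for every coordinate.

v -1.283 -1.758 1.022
v -0.902 -1.511 0.63
v -0.937 -0.354 1.325
v -1.317 -0.602 1.718
v -1.247 -1.449 0.51
v -1.282 -0.292 1.205
v -1.606 -1.505 0.585
v -1.641 -0.348 1.28
v -1.841 -1.658 0.828
v -1.876 -0.501 1.523
v -1.863 -1.849 1.145
v -1.898 -0.692 1.84
v -1.663 -2.006 1.415
v -1.698 -0.849 2.11
v -1.318 -2.068 1.535
v -1.353 -0.911 2.23
v -0.959 -2.012 1.46
v -0.994 -0.855 2.155
v -0.724 -1.859 1.217
v -0.759 -0.702 1.912
v -0.702 -1.668 0.9
v -0.737 -0.511 1.595
v 1.893 3.528 -1.751
v 2.283 3.334 -2.104
v 2.116 1.437 -1.241
v 1.727 1.632 -0.889
v 2.418 3.411 -1.909
v 2.251 1.514 -1.046
v 2.449 3.511 -1.683
v 2.282 1.614 -0.82
v 2.37 3.614 -1.47
v 2.203 1.718 -0.607
v 2.196 3.701 -1.313
v 2.03 1.805 -0.45
v 1.963 3.753 -1.243
v 1.796 1.857 -0.38
v 1.716 3.761 -1.274
v 1.549 1.865 -0.411
v 1.504 3.723 -1.399
v 1.337 1.826 -0.536
v 1.369 3.646 -1.594
v 1.202 1.749 -0.731
v 1.338 3.546 -1.82
v 1.171 1.649 -0.957
v 1.417 3.442 -2.033
v 1.25 1.546 -1.17
v 1.59 3.355 -2.19
v 1.424 1.459 -1.327
v 1.824 3.303 -2.26
v 1.657 1.407 -1.397
v 2.071 3.295 -2.229
v 1.904 1.399 -1.366
f 2 1 5
f 2 5 3
f 3 5 6
f 3 6 4
f 5 1 7
f 5 7 6
f 6 7 8
f 6 8 4
f 7 1 9
f 7 9 8
f 8 9 10
f 8 10 4
f 9 1 11
f 9 11 10
f 10 11 12
f 10 12 4
f 11 1 13
f 11 13 12
f 12 13 14
f 12 14 4
f 13 1 15
f 13 15 14
f 14 15 16
f 14 16 4
f 15 1 17
f 15 17 16
f 16 17 18
f 16 18 4
f 17 1 19
f 17 19 18
f 18 19 20
f 18 20 4
f 19 1 21
f 19 21 20
f 20 21 22
f 20 22 4
f 21 1 2
f 21 2 22
f 22 2 3
f 22 3 4
f 24 23 27
f 24 27 25
f 25 27 28
f 25 28 26
f 27 23 29
f 27 29 28
f 28 29 30
f 28 30 26
f 29 23 31
f 29 31 30
f 30 31 32
f 30 32 26
f 31 23 33
f 31 33 32
f 32 33 34
f 32 34 26
f 33 23 35
f 33 35 34
f 34 35 36
f 34 36 26
f 35 23 37
f 35 37 36
f 36 37 38
f 36 38 26
f 37 23 39
f 37 39 38
f 38 39 40
f 38 40 26
f 39 23 41
f 39 41 40
f 40 41 42
f 40 42 26
f 41 23 43
f 41 43 42
f 42 43 44
f 42 44 26
f 43 23 45
f 43 45 44
f 44 45 46
f 44 46 26
f 45 23 47
f 45 47 46
f 46 47 48
f 46 48 26
f 47 23 49
f 47 49 48
f 48 49 50
f 48 50 26
f 49 23 51
f 49 51 50
f 50 51 52
f 50 52 26
f 51 23 24
f 51 24 52
f 52 24 25
f 52 25 26



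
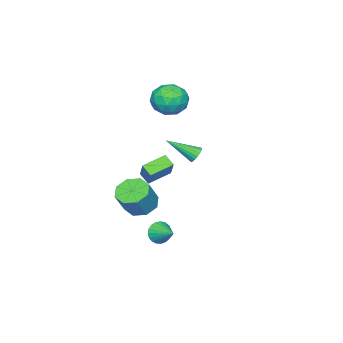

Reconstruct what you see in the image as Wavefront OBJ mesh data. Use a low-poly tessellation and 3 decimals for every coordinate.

v 2.612 -0.335 -3.643
v 3.081 -0.236 -4.257
v 3.068 0.895 -3.097
v 2.809 -0.091 -4.357
v 2.503 0.012 -4.333
v 2.215 0.055 -4.189
v 1.996 0.031 -3.951
v 1.883 -0.056 -3.66
v 1.897 -0.192 -3.366
v 2.034 -0.352 -3.119
v 2.271 -0.509 -2.963
v 2.567 -0.636 -2.925
v 2.87 -0.711 -3.01
v 3.129 -0.721 -3.205
v 3.299 -0.664 -3.476
v 3.35 -0.55 -3.775
v 3.273 -0.399 -4.052
v 2.941 2.296 3.482
v 3.157 2.078 3.013
v 3.739 0.864 4.518
v 3.336 2.233 3.09
v 3.437 2.401 3.244
v 3.44 2.548 3.445
v 3.344 2.645 3.653
v 3.168 2.673 3.828
v 2.947 2.627 3.933
v 2.725 2.515 3.95
v 2.546 2.36 3.873
v 2.445 2.192 3.719
v 2.442 2.045 3.518
v 2.538 1.947 3.31
v 2.714 1.919 3.135
v 2.935 1.966 3.03
v 2.137 0.098 1.059
v 1.984 -0.548 1.54
v 2.949 0.827 2.296
v 2.797 0.18 2.777
v 3.403 -0.54 0.603
v 3.251 -1.187 1.084
v 4.216 0.188 1.84
v 4.063 -0.458 2.321
v 1.185 -2.585 -2.666
v 2.073 -2.545 -3.244
v 3.042 -2.496 -1.752
v 2.155 -2.535 -1.174
v 1.778 -1.808 -3.077
v 2.747 -1.759 -1.585
v 1.136 -1.526 -2.669
v 2.105 -1.477 -1.177
v 0.523 -1.864 -2.259
v 1.492 -1.815 -0.767
v 0.298 -2.624 -2.088
v 1.267 -2.575 -0.596
v 0.593 -3.361 -2.255
v 1.562 -3.312 -0.763
v 1.235 -3.643 -2.663
v 2.204 -3.594 -1.171
v 1.848 -3.305 -3.073
v 2.817 -3.256 -1.581
v -2.015 -2.572 4.507
v -1.668 -3.117 3.473
v -3.772 -3.463 4.387
v -3.425 -4.008 3.353
v -2.912 -4.328 4.412
v -1.826 -3.777 4.486
v -3.614 -2.803 3.374
v -2.528 -2.252 3.448
v -2.657 -3.259 2.772
v -2.223 -4.202 3.413
v -3.217 -2.378 4.447
v -2.783 -3.321 5.088
v -1.687 -2.767 4
v -3.753 -3.813 3.86
v -3.451 -4.002 4.482
v -3.247 -4.322 3.874
v -1.78 -3.155 4.596
v -1.576 -3.475 3.988
v -2.307 -4.186 4.54
v -3.864 -3.105 3.872
v -3.66 -3.425 3.264
v -2.193 -2.258 3.986
v -1.989 -2.578 3.378
v -3.133 -2.394 3.32
v -2.064 -3.17 2.981
v -3.097 -3.694 2.91
v -3.208 -2.986 2.923
v -2.57 -2.662 2.966
v -1.809 -3.724 3.358
v -2.842 -4.248 3.287
v -2.54 -4.436 3.91
v -1.902 -4.112 3.953
v -2.39 -3.808 2.946
v -2.598 -2.332 4.573
v -3.631 -2.856 4.502
v -3.538 -2.468 3.907
v -2.9 -2.144 3.95
v -2.343 -2.886 4.95
v -3.376 -3.41 4.879
v -2.87 -3.918 4.894
v -2.232 -3.594 4.937
v -3.05 -2.772 4.914
f 2 1 4
f 2 4 3
f 4 1 5
f 4 5 3
f 5 1 6
f 5 6 3
f 6 1 7
f 6 7 3
f 7 1 8
f 7 8 3
f 8 1 9
f 8 9 3
f 9 1 10
f 9 10 3
f 10 1 11
f 10 11 3
f 11 1 12
f 11 12 3
f 12 1 13
f 12 13 3
f 13 1 14
f 13 14 3
f 14 1 15
f 14 15 3
f 15 1 16
f 15 16 3
f 16 1 17
f 16 17 3
f 17 1 2
f 17 2 3
f 19 18 21
f 19 21 20
f 21 18 22
f 21 22 20
f 22 18 23
f 22 23 20
f 23 18 24
f 23 24 20
f 24 18 25
f 24 25 20
f 25 18 26
f 25 26 20
f 26 18 27
f 26 27 20
f 27 18 28
f 27 28 20
f 28 18 29
f 28 29 20
f 29 18 30
f 29 30 20
f 30 18 31
f 30 31 20
f 31 18 32
f 31 32 20
f 32 18 33
f 32 33 20
f 33 18 19
f 33 19 20
f 35 37 34
f 38 35 34
f 34 37 36
f 36 38 34
f 35 41 37
f 39 35 38
f 39 41 35
f 37 41 36
f 40 38 36
f 36 41 40
f 40 39 38
f 41 39 40
f 43 42 46
f 43 46 44
f 44 46 47
f 44 47 45
f 46 42 48
f 46 48 47
f 47 48 49
f 47 49 45
f 48 42 50
f 48 50 49
f 49 50 51
f 49 51 45
f 50 42 52
f 50 52 51
f 51 52 53
f 51 53 45
f 52 42 54
f 52 54 53
f 53 54 55
f 53 55 45
f 54 42 56
f 54 56 55
f 55 56 57
f 55 57 45
f 56 42 58
f 56 58 57
f 57 58 59
f 57 59 45
f 58 42 43
f 58 43 59
f 59 43 44
f 59 44 45
f 60 97 76
f 97 71 100
f 76 100 65
f 97 100 76
f 60 76 72
f 76 65 77
f 72 77 61
f 76 77 72
f 60 72 81
f 72 61 82
f 81 82 67
f 72 82 81
f 60 81 93
f 81 67 96
f 93 96 70
f 81 96 93
f 60 93 97
f 93 70 101
f 97 101 71
f 93 101 97
f 61 77 88
f 77 65 91
f 88 91 69
f 77 91 88
f 65 100 78
f 100 71 99
f 78 99 64
f 100 99 78
f 71 101 98
f 101 70 94
f 98 94 62
f 101 94 98
f 70 96 95
f 96 67 83
f 95 83 66
f 96 83 95
f 67 82 87
f 82 61 84
f 87 84 68
f 82 84 87
f 63 89 75
f 89 69 90
f 75 90 64
f 89 90 75
f 63 75 73
f 75 64 74
f 73 74 62
f 75 74 73
f 63 73 80
f 73 62 79
f 80 79 66
f 73 79 80
f 63 80 85
f 80 66 86
f 85 86 68
f 80 86 85
f 63 85 89
f 85 68 92
f 89 92 69
f 85 92 89
f 64 90 78
f 90 69 91
f 78 91 65
f 90 91 78
f 62 74 98
f 74 64 99
f 98 99 71
f 74 99 98
f 66 79 95
f 79 62 94
f 95 94 70
f 79 94 95
f 68 86 87
f 86 66 83
f 87 83 67
f 86 83 87
f 69 92 88
f 92 68 84
f 88 84 61
f 92 84 88



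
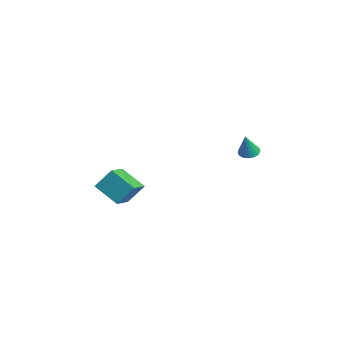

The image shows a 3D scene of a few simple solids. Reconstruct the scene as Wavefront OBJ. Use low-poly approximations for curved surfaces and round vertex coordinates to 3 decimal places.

v -1.633 2.591 -1.63
v -1.242 2.297 -1.833
v -1.267 2.249 -0.43
v -1.147 2.479 -1.81
v -1.127 2.678 -1.759
v -1.183 2.865 -1.689
v -1.308 3.009 -1.61
v -1.482 3.09 -1.533
v -1.679 3.095 -1.472
v -1.87 3.023 -1.434
v -2.024 2.886 -1.426
v -2.119 2.704 -1.449
v -2.139 2.504 -1.5
v -2.083 2.318 -1.57
v -1.958 2.174 -1.65
v -1.784 2.093 -1.726
v -1.587 2.088 -1.788
v -1.397 2.159 -1.825
v -3.33 -3.889 -3.54
v -3.138 -3.128 -2.554
v -2.297 -3.135 -4.323
v -2.105 -2.373 -3.338
v -2.415 -4.687 -3.102
v -2.223 -3.925 -2.117
v -1.382 -3.932 -3.886
v -1.19 -3.171 -2.9
f 2 1 4
f 2 4 3
f 4 1 5
f 4 5 3
f 5 1 6
f 5 6 3
f 6 1 7
f 6 7 3
f 7 1 8
f 7 8 3
f 8 1 9
f 8 9 3
f 9 1 10
f 9 10 3
f 10 1 11
f 10 11 3
f 11 1 12
f 11 12 3
f 12 1 13
f 12 13 3
f 13 1 14
f 13 14 3
f 14 1 15
f 14 15 3
f 15 1 16
f 15 16 3
f 16 1 17
f 16 17 3
f 17 1 18
f 17 18 3
f 18 1 2
f 18 2 3
f 20 22 19
f 23 20 19
f 19 22 21
f 21 23 19
f 20 26 22
f 24 20 23
f 24 26 20
f 22 26 21
f 25 23 21
f 21 26 25
f 25 24 23
f 26 24 25



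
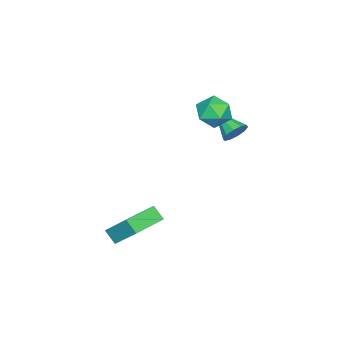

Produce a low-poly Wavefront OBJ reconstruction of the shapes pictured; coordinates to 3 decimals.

v 2.492 0.266 -4.357
v 2.32 -0.319 -3.78
v 2.747 1.479 -3.052
v 2.574 0.894 -2.474
v 4.226 -0.174 -4.286
v 4.053 -0.759 -3.708
v 4.48 1.039 -2.98
v 4.308 0.454 -2.403
v -1.502 2.929 0.509
v -0.861 2.784 0.72
v -2.058 1.611 1.291
v -1.043 3.034 1.013
v -1.4 3.245 1.114
v -1.796 3.334 0.984
v -2.08 3.269 0.672
v -2.143 3.074 0.299
v -1.962 2.824 0.005
v -1.605 2.613 -0.096
v -1.209 2.523 0.034
v -0.925 2.589 0.346
v -0.678 3.13 2.001
v -0.062 2.553 1.597
v -0.958 2.087 3.063
v -0.342 1.51 2.659
v -0.045 2.287 3.088
v 0.129 2.931 2.432
v -1.149 1.709 2.228
v -0.975 2.353 1.572
v -0.352 1.675 1.738
v 0.33 2.032 2.269
v -1.35 2.608 2.391
v -0.668 2.965 2.922
f 2 4 1
f 5 2 1
f 1 4 3
f 3 5 1
f 2 8 4
f 6 2 5
f 6 8 2
f 4 8 3
f 7 5 3
f 3 8 7
f 7 6 5
f 8 6 7
f 10 9 12
f 10 12 11
f 12 9 13
f 12 13 11
f 13 9 14
f 13 14 11
f 14 9 15
f 14 15 11
f 15 9 16
f 15 16 11
f 16 9 17
f 16 17 11
f 17 9 18
f 17 18 11
f 18 9 19
f 18 19 11
f 19 9 20
f 19 20 11
f 20 9 10
f 20 10 11
f 21 32 26
f 21 26 22
f 21 22 28
f 21 28 31
f 21 31 32
f 22 26 30
f 26 32 25
f 32 31 23
f 31 28 27
f 28 22 29
f 24 30 25
f 24 25 23
f 24 23 27
f 24 27 29
f 24 29 30
f 25 30 26
f 23 25 32
f 27 23 31
f 29 27 28
f 30 29 22



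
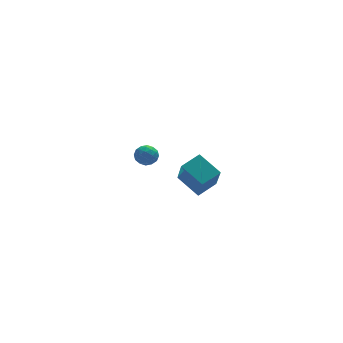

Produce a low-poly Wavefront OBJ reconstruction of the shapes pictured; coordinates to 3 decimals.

v -3.783 -3.467 3.986
v -3.386 -3.433 4.541
v -2.974 -3.987 3.439
v -2.577 -3.953 3.994
v -3.128 -4.358 3.992
v -3.628 -4.036 4.33
v -2.732 -3.384 3.65
v -3.232 -3.062 3.988
v -2.736 -3.382 4.333
v -2.981 -3.984 4.545
v -3.379 -3.436 3.435
v -3.624 -4.038 3.647
v -3.655 -3.404 4.311
v -2.705 -4.016 3.669
v -3.029 -4.254 3.668
v -2.795 -4.234 3.994
v -3.797 -3.759 4.187
v -3.564 -3.739 4.514
v -3.413 -4.283 4.191
v -2.796 -3.681 3.466
v -2.563 -3.661 3.793
v -3.565 -3.186 3.986
v -3.331 -3.166 4.312
v -2.947 -3.137 3.789
v -3.04 -3.354 4.516
v -2.565 -3.66 4.194
v -2.656 -3.325 3.992
v -2.95 -3.136 4.19
v -3.184 -3.708 4.64
v -2.709 -4.014 4.319
v -3.032 -4.252 4.318
v -3.326 -4.063 4.516
v -2.802 -3.678 4.518
v -3.651 -3.406 3.661
v -3.176 -3.712 3.34
v -3.034 -3.357 3.464
v -3.328 -3.168 3.662
v -3.795 -3.76 3.786
v -3.32 -4.066 3.464
v -3.41 -4.284 3.79
v -3.704 -4.095 3.988
v -3.558 -3.742 3.462
v 1.609 2.836 -4.535
v 1.488 1.655 -2.766
v 0.757 4.161 -3.708
v 0.636 2.981 -1.939
v 2.844 3.359 -4.101
v 2.723 2.179 -2.332
v 1.992 4.685 -3.274
v 1.871 3.504 -1.505
f 1 38 17
f 38 12 41
f 17 41 6
f 38 41 17
f 1 17 13
f 17 6 18
f 13 18 2
f 17 18 13
f 1 13 22
f 13 2 23
f 22 23 8
f 13 23 22
f 1 22 34
f 22 8 37
f 34 37 11
f 22 37 34
f 1 34 38
f 34 11 42
f 38 42 12
f 34 42 38
f 2 18 29
f 18 6 32
f 29 32 10
f 18 32 29
f 6 41 19
f 41 12 40
f 19 40 5
f 41 40 19
f 12 42 39
f 42 11 35
f 39 35 3
f 42 35 39
f 11 37 36
f 37 8 24
f 36 24 7
f 37 24 36
f 8 23 28
f 23 2 25
f 28 25 9
f 23 25 28
f 4 30 16
f 30 10 31
f 16 31 5
f 30 31 16
f 4 16 14
f 16 5 15
f 14 15 3
f 16 15 14
f 4 14 21
f 14 3 20
f 21 20 7
f 14 20 21
f 4 21 26
f 21 7 27
f 26 27 9
f 21 27 26
f 4 26 30
f 26 9 33
f 30 33 10
f 26 33 30
f 5 31 19
f 31 10 32
f 19 32 6
f 31 32 19
f 3 15 39
f 15 5 40
f 39 40 12
f 15 40 39
f 7 20 36
f 20 3 35
f 36 35 11
f 20 35 36
f 9 27 28
f 27 7 24
f 28 24 8
f 27 24 28
f 10 33 29
f 33 9 25
f 29 25 2
f 33 25 29
f 44 46 43
f 47 44 43
f 43 46 45
f 45 47 43
f 44 50 46
f 48 44 47
f 48 50 44
f 46 50 45
f 49 47 45
f 45 50 49
f 49 48 47
f 50 48 49



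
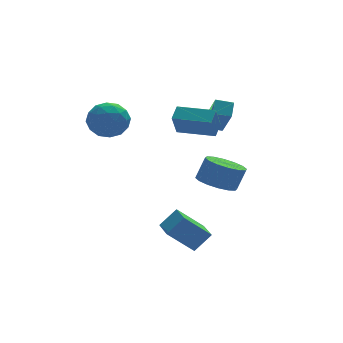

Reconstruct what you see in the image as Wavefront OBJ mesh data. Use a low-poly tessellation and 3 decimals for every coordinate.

v 2.782 3.38 1.074
v 2.765 2.017 2.646
v 3.14 4.067 1.674
v 3.123 2.704 3.245
v 3.657 3.116 0.855
v 3.64 1.753 2.426
v 4.015 3.803 1.454
v 3.998 2.44 3.026
v -2.226 3.221 3.048
v -1.501 2.379 3.278
v -3.439 2.001 2.402
v -2.714 1.159 2.632
v -3.208 1.73 3.48
v -2.458 2.484 3.879
v -2.482 1.896 1.801
v -1.732 2.65 2.2
v -1.659 1.56 2.507
v -2.107 1.457 3.545
v -2.833 2.923 2.135
v -3.281 2.82 3.173
v -1.757 2.907 3.219
v -3.183 1.473 2.461
v -3.473 1.808 2.959
v -3.047 1.313 3.094
v -2.32 2.969 3.573
v -1.894 2.474 3.708
v -2.897 2.092 3.827
v -3.046 1.906 1.972
v -2.62 1.411 2.107
v -1.893 3.067 2.586
v -1.467 2.572 2.721
v -2.043 2.288 1.853
v -1.423 1.93 2.902
v -2.136 1.213 2.522
v -2 1.647 2.033
v -1.559 2.09 2.268
v -1.687 1.87 3.512
v -2.4 1.153 3.132
v -2.691 1.488 3.631
v -2.25 1.932 3.865
v -1.78 1.389 3.059
v -2.54 3.227 2.548
v -3.253 2.51 2.168
v -2.69 2.448 1.815
v -2.249 2.892 2.049
v -2.804 3.167 3.158
v -3.517 2.45 2.778
v -3.381 2.29 3.412
v -2.94 2.733 3.647
v -3.16 2.991 2.621
v -0.162 -3.911 -3.35
v -1.416 -3.646 -2.159
v -0.035 -2.419 -3.548
v -1.29 -2.155 -2.357
v 0.69 -3.865 -2.463
v -0.565 -3.601 -1.272
v 0.816 -2.374 -2.661
v -0.438 -2.109 -1.47
v 0.016 0.017 3.526
v 0.475 0.644 3.981
v 0.443 0.587 2.309
v 0.902 1.214 2.764
v 1.578 -1.134 3.536
v 2.037 -0.507 3.991
v 2.005 -0.564 2.319
v 2.464 0.063 2.774
v 1.958 -0.826 -0.729
v 2.9 -0.591 -1.155
v 3.424 -0.48 0.062
v 2.482 -0.714 0.489
v 2.649 -0.108 -1.091
v 3.172 0.004 0.126
v 2.212 0.184 -0.93
v 2.736 0.295 0.287
v 1.708 0.204 -0.715
v 2.232 0.316 0.502
v 1.271 -0.051 -0.504
v 1.794 0.06 0.714
v 1.018 -0.514 -0.353
v 1.541 -0.402 0.865
v 1.016 -1.06 -0.302
v 1.54 -0.949 0.915
v 1.268 -1.544 -0.366
v 1.791 -1.432 0.851
v 1.704 -1.835 -0.527
v 2.228 -1.724 0.69
v 2.208 -1.856 -0.742
v 2.732 -1.744 0.475
v 2.646 -1.6 -0.954
v 3.169 -1.489 0.264
v 2.899 -1.138 -1.105
v 3.422 -1.026 0.113
f 2 4 1
f 5 2 1
f 1 4 3
f 3 5 1
f 2 8 4
f 6 2 5
f 6 8 2
f 4 8 3
f 7 5 3
f 3 8 7
f 7 6 5
f 8 6 7
f 9 46 25
f 46 20 49
f 25 49 14
f 46 49 25
f 9 25 21
f 25 14 26
f 21 26 10
f 25 26 21
f 9 21 30
f 21 10 31
f 30 31 16
f 21 31 30
f 9 30 42
f 30 16 45
f 42 45 19
f 30 45 42
f 9 42 46
f 42 19 50
f 46 50 20
f 42 50 46
f 10 26 37
f 26 14 40
f 37 40 18
f 26 40 37
f 14 49 27
f 49 20 48
f 27 48 13
f 49 48 27
f 20 50 47
f 50 19 43
f 47 43 11
f 50 43 47
f 19 45 44
f 45 16 32
f 44 32 15
f 45 32 44
f 16 31 36
f 31 10 33
f 36 33 17
f 31 33 36
f 12 38 24
f 38 18 39
f 24 39 13
f 38 39 24
f 12 24 22
f 24 13 23
f 22 23 11
f 24 23 22
f 12 22 29
f 22 11 28
f 29 28 15
f 22 28 29
f 12 29 34
f 29 15 35
f 34 35 17
f 29 35 34
f 12 34 38
f 34 17 41
f 38 41 18
f 34 41 38
f 13 39 27
f 39 18 40
f 27 40 14
f 39 40 27
f 11 23 47
f 23 13 48
f 47 48 20
f 23 48 47
f 15 28 44
f 28 11 43
f 44 43 19
f 28 43 44
f 17 35 36
f 35 15 32
f 36 32 16
f 35 32 36
f 18 41 37
f 41 17 33
f 37 33 10
f 41 33 37
f 52 54 51
f 55 52 51
f 51 54 53
f 53 55 51
f 52 58 54
f 56 52 55
f 56 58 52
f 54 58 53
f 57 55 53
f 53 58 57
f 57 56 55
f 58 56 57
f 60 62 59
f 63 60 59
f 59 62 61
f 61 63 59
f 60 66 62
f 64 60 63
f 64 66 60
f 62 66 61
f 65 63 61
f 61 66 65
f 65 64 63
f 66 64 65
f 68 67 71
f 68 71 69
f 69 71 72
f 69 72 70
f 71 67 73
f 71 73 72
f 72 73 74
f 72 74 70
f 73 67 75
f 73 75 74
f 74 75 76
f 74 76 70
f 75 67 77
f 75 77 76
f 76 77 78
f 76 78 70
f 77 67 79
f 77 79 78
f 78 79 80
f 78 80 70
f 79 67 81
f 79 81 80
f 80 81 82
f 80 82 70
f 81 67 83
f 81 83 82
f 82 83 84
f 82 84 70
f 83 67 85
f 83 85 84
f 84 85 86
f 84 86 70
f 85 67 87
f 85 87 86
f 86 87 88
f 86 88 70
f 87 67 89
f 87 89 88
f 88 89 90
f 88 90 70
f 89 67 91
f 89 91 90
f 90 91 92
f 90 92 70
f 91 67 68
f 91 68 92
f 92 68 69
f 92 69 70

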